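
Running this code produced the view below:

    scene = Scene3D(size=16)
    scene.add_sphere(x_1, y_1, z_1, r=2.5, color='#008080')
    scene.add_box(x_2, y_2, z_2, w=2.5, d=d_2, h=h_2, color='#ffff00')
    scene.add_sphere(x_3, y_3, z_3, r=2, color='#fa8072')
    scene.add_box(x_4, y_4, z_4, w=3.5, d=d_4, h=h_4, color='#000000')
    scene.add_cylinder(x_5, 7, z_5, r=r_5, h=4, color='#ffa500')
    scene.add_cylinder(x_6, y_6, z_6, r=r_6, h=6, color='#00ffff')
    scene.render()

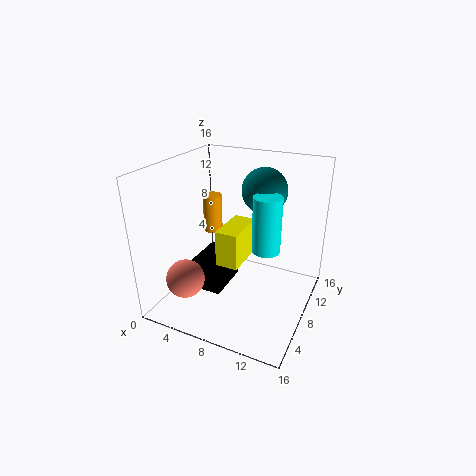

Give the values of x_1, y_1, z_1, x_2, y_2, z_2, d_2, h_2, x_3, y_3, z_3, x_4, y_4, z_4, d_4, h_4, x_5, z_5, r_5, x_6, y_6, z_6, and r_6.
x_1 = 10; y_1 = 10.5; z_1 = 13; x_2 = 6.5; y_2 = 5.5; z_2 = 5.5; d_2 = 5; h_2 = 4; x_3 = 4.5; y_3 = 2.5; z_3 = 5; x_4 = 3.5; y_4 = 5; z_4 = 2; d_4 = 5; h_4 = 3.5; x_5 = 5.5; z_5 = 9; r_5 = 1; x_6 = 11.5; y_6 = 7.5; z_6 = 7.5; r_6 = 1.5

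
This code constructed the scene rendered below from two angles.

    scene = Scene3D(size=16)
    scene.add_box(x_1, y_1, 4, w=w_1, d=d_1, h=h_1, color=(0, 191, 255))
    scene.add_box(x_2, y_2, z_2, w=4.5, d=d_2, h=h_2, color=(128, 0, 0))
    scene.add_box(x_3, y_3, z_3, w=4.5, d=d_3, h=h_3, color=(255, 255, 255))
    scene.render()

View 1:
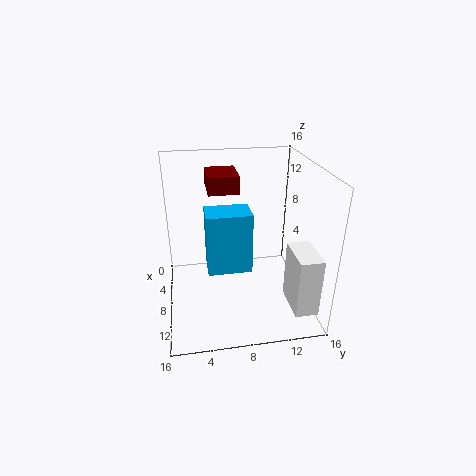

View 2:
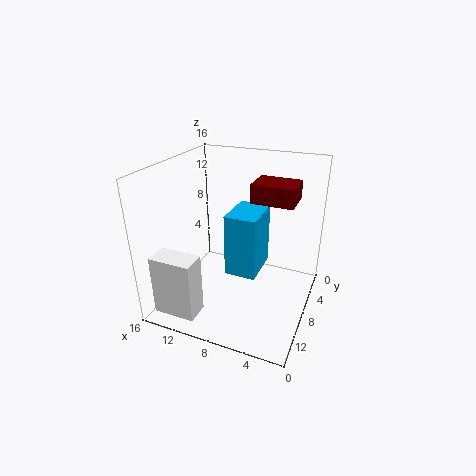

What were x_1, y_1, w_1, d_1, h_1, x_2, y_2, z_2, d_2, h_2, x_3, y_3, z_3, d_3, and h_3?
x_1 = 5.5, y_1 = 4.5, w_1 = 3.5, d_1 = 5, h_1 = 7, x_2 = 2, y_2 = 5, z_2 = 12.5, d_2 = 3.5, h_2 = 2, x_3 = 10, y_3 = 13, z_3 = 1.5, d_3 = 2.5, h_3 = 6.5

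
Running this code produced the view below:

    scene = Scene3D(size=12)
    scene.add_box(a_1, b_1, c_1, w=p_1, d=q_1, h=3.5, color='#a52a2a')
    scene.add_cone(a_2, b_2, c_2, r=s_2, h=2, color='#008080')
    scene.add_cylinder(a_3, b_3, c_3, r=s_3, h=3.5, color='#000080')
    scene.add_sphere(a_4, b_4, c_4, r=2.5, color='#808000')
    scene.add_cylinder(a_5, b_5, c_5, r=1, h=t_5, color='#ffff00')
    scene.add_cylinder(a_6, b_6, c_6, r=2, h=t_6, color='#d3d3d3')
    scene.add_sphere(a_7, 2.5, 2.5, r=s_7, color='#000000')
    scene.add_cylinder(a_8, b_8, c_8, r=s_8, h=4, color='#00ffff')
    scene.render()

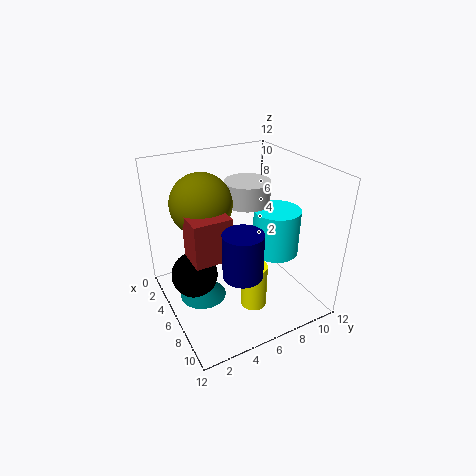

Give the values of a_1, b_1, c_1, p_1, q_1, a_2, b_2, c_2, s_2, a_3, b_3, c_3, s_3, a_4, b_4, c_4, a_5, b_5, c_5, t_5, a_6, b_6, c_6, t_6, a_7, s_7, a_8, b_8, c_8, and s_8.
a_1 = 5.5; b_1 = 1.5; c_1 = 5.5; p_1 = 2.5; q_1 = 3; a_2 = 5; b_2 = 3; c_2 = 0.5; s_2 = 2; a_3 = 9.5; b_3 = 4.5; c_3 = 5; s_3 = 1.5; a_4 = 4.5; b_4 = 3.5; c_4 = 9; a_5 = 9.5; b_5 = 5.5; c_5 = 2; t_5 = 3.5; a_6 = 4; b_6 = 8; c_6 = 8; t_6 = 2; a_7 = 4.5; s_7 = 2; a_8 = 6.5; b_8 = 9.5; c_8 = 4; s_8 = 2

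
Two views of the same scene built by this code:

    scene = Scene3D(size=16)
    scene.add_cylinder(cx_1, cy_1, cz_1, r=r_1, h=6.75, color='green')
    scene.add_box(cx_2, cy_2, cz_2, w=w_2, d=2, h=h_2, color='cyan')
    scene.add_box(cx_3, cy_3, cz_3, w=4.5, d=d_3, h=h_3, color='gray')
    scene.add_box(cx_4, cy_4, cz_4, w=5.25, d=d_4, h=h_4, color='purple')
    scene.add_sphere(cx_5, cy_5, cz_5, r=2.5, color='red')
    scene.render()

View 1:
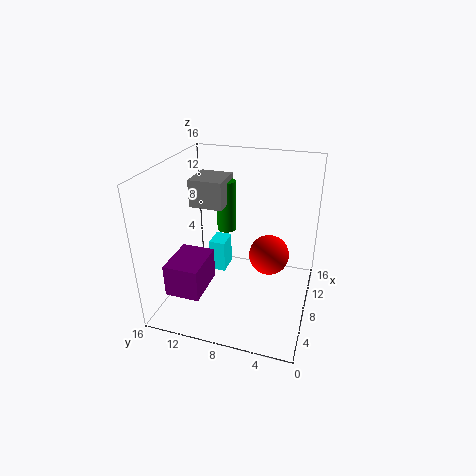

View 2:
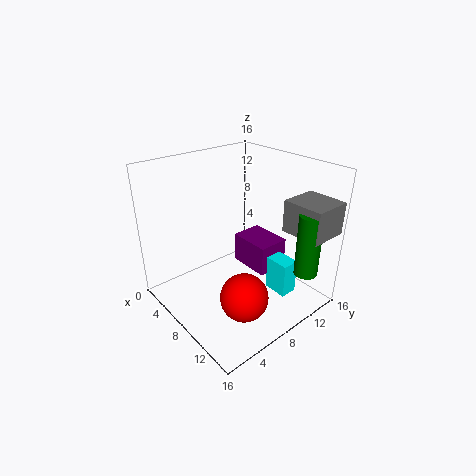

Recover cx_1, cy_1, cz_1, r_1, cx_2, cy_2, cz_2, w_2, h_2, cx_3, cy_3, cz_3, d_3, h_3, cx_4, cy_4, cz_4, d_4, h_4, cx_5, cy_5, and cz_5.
cx_1 = 14.75, cy_1 = 11.75, cz_1 = 5.25, r_1 = 1.25, cx_2 = 10.25, cy_2 = 10.5, cz_2 = 1.5, w_2 = 2.75, h_2 = 4, cx_3 = 11.5, cy_3 = 11.25, cz_3 = 9.25, d_3 = 4.25, h_3 = 3.5, cx_4 = 3.5, cy_4 = 11.25, cz_4 = 1.75, d_4 = 4, h_4 = 3.75, cx_5 = 12.25, cy_5 = 5.25, cz_5 = 3.75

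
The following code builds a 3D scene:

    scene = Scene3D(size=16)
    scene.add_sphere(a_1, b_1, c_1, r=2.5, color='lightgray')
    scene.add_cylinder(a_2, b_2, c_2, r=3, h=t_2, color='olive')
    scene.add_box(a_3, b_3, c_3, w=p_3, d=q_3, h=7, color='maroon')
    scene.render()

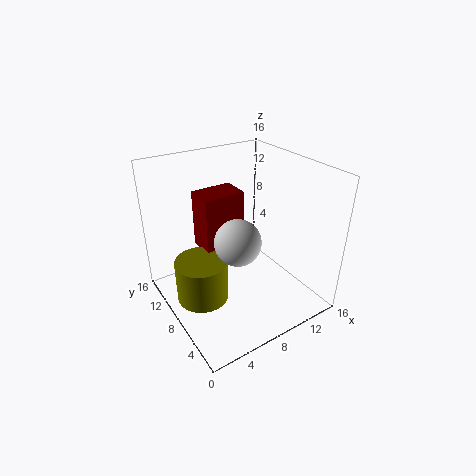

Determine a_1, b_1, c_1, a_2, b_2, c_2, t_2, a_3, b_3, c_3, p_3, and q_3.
a_1 = 7
b_1 = 6.5
c_1 = 8.5
a_2 = 4
b_2 = 9.5
c_2 = 0.5
t_2 = 5
a_3 = 5.5
b_3 = 10.5
c_3 = 5
p_3 = 5
q_3 = 3.5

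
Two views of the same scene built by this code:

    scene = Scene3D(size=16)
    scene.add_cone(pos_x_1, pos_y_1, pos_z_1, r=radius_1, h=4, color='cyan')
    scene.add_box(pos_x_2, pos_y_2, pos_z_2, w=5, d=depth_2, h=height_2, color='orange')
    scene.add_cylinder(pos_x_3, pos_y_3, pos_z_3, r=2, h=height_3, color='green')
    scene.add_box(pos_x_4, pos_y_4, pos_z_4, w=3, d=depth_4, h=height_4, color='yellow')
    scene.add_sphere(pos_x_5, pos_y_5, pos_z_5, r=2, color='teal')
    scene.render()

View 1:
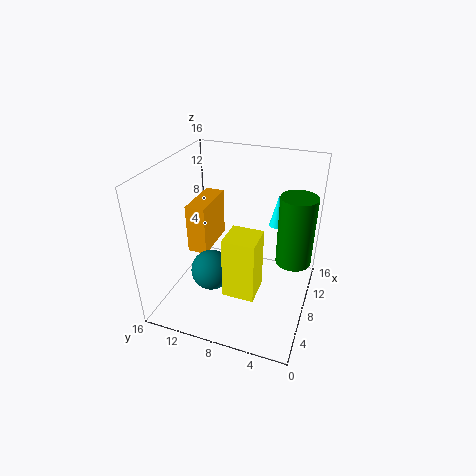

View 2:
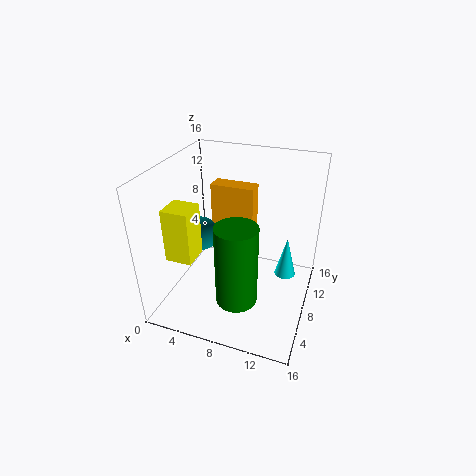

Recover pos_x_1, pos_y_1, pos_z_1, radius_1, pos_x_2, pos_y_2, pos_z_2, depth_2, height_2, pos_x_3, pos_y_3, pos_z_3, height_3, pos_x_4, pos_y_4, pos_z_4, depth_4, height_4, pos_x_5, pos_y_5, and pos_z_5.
pos_x_1 = 14, pos_y_1 = 5, pos_z_1 = 7, radius_1 = 1, pos_x_2 = 4, pos_y_2 = 10, pos_z_2 = 8, depth_2 = 2, height_2 = 5, pos_x_3 = 10, pos_y_3 = 2, pos_z_3 = 5, height_3 = 8, pos_x_4 = 1, pos_y_4 = 4, pos_z_4 = 6, depth_4 = 3, height_4 = 6, pos_x_5 = 3, pos_y_5 = 9, pos_z_5 = 7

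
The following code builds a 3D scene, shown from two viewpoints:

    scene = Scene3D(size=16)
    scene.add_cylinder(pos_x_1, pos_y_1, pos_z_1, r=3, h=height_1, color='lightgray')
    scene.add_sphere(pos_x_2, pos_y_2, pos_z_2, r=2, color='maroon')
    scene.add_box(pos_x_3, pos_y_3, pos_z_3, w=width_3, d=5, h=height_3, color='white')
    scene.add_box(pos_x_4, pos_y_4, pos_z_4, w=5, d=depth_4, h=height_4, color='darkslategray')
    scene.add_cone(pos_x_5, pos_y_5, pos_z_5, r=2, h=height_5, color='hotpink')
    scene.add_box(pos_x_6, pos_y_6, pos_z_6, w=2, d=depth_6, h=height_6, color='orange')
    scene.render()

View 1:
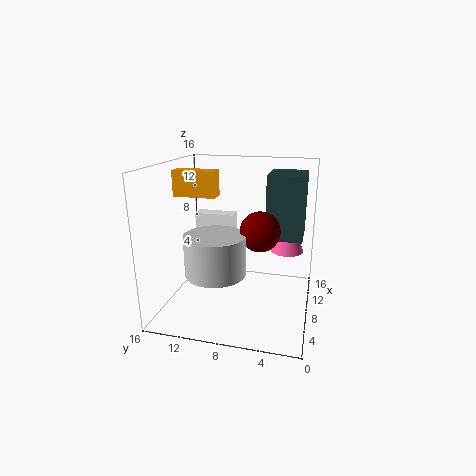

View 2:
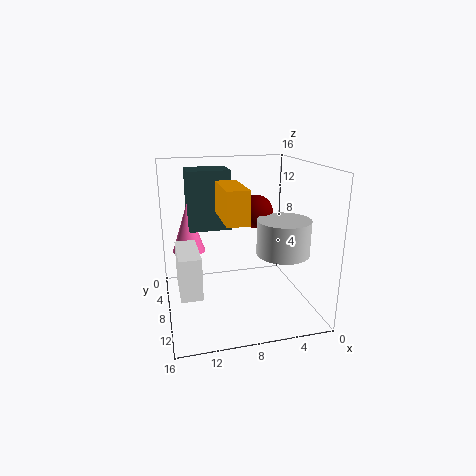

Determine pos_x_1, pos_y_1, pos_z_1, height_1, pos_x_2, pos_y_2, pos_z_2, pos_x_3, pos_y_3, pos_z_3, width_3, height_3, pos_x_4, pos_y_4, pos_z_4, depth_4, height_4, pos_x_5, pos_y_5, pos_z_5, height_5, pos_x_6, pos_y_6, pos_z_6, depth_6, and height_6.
pos_x_1 = 3, pos_y_1 = 9, pos_z_1 = 6, height_1 = 4, pos_x_2 = 5, pos_y_2 = 5, pos_z_2 = 10, pos_x_3 = 13, pos_y_3 = 10, pos_z_3 = 5, width_3 = 2, height_3 = 4, pos_x_4 = 8, pos_y_4 = 1, pos_z_4 = 8, depth_4 = 4, height_4 = 7, pos_x_5 = 13, pos_y_5 = 3, pos_z_5 = 5, height_5 = 6, pos_x_6 = 9, pos_y_6 = 11, pos_z_6 = 12, depth_6 = 5, height_6 = 3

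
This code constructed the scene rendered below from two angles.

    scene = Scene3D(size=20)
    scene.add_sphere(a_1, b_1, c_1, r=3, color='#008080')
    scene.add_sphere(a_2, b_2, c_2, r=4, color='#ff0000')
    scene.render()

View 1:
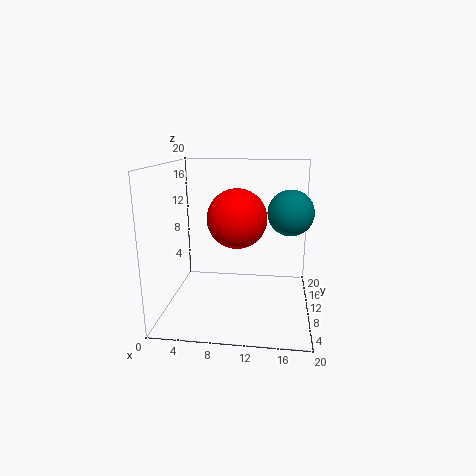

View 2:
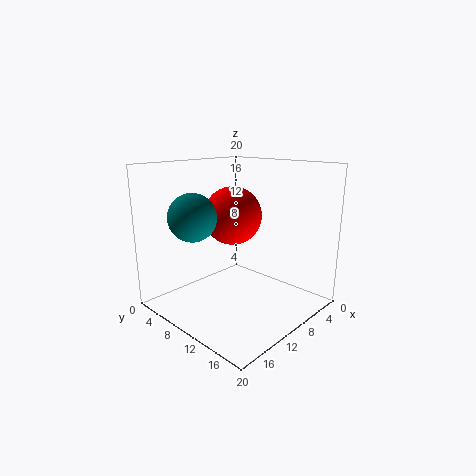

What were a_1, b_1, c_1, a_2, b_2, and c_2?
a_1 = 17
b_1 = 9
c_1 = 14
a_2 = 10
b_2 = 9
c_2 = 13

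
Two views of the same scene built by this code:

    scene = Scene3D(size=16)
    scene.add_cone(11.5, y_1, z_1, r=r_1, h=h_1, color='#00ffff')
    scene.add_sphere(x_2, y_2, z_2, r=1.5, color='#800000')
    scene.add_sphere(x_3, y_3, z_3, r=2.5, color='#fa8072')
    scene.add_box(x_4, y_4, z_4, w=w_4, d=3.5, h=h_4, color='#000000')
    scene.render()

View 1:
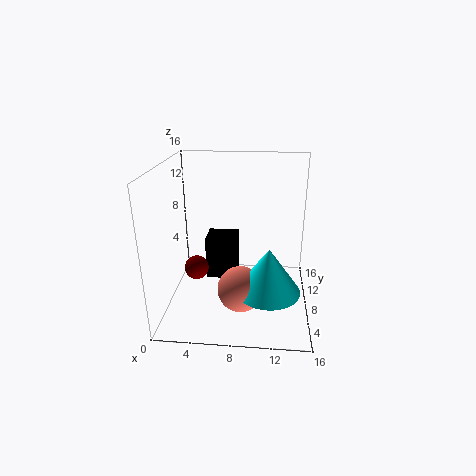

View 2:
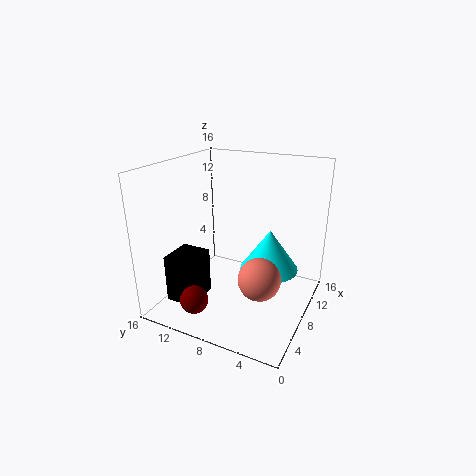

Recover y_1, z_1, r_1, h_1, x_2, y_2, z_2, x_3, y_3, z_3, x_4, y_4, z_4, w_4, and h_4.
y_1 = 5.5, z_1 = 3, r_1 = 3.5, h_1 = 5, x_2 = 2.5, y_2 = 10.5, z_2 = 2.5, x_3 = 8.5, y_3 = 5.5, z_3 = 3, x_4 = 3.5, y_4 = 11.5, z_4 = 0.5, w_4 = 4, h_4 = 5.5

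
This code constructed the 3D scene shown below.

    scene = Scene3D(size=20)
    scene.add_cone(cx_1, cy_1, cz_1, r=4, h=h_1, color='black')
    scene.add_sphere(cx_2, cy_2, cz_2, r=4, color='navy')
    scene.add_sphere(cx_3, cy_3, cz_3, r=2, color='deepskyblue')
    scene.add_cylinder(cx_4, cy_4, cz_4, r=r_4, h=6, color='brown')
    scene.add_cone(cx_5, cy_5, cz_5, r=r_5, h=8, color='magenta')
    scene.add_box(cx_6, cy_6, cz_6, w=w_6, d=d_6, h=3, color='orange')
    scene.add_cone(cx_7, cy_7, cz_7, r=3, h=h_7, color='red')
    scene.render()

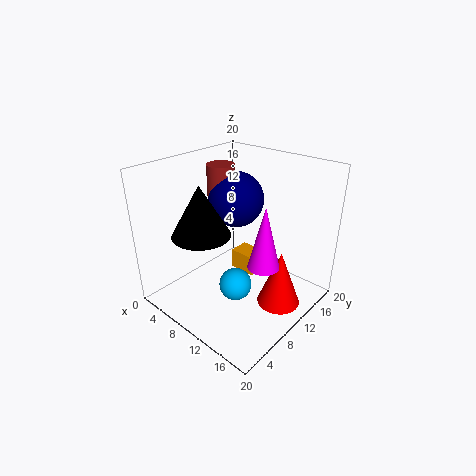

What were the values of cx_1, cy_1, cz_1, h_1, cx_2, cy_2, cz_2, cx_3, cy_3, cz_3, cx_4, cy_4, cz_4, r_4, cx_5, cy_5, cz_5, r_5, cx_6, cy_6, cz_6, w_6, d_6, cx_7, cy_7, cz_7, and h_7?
cx_1 = 7
cy_1 = 6
cz_1 = 11
h_1 = 7
cx_2 = 7
cy_2 = 13
cz_2 = 14
cx_3 = 14
cy_3 = 5
cz_3 = 7
cx_4 = 5
cy_4 = 12
cz_4 = 13
r_4 = 2
cx_5 = 16
cy_5 = 8
cz_5 = 9
r_5 = 2
cx_6 = 7
cy_6 = 12
cz_6 = 3
w_6 = 4
d_6 = 3
cx_7 = 16
cy_7 = 12
cz_7 = 1
h_7 = 8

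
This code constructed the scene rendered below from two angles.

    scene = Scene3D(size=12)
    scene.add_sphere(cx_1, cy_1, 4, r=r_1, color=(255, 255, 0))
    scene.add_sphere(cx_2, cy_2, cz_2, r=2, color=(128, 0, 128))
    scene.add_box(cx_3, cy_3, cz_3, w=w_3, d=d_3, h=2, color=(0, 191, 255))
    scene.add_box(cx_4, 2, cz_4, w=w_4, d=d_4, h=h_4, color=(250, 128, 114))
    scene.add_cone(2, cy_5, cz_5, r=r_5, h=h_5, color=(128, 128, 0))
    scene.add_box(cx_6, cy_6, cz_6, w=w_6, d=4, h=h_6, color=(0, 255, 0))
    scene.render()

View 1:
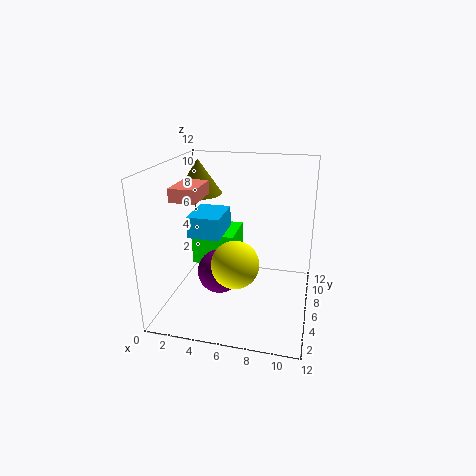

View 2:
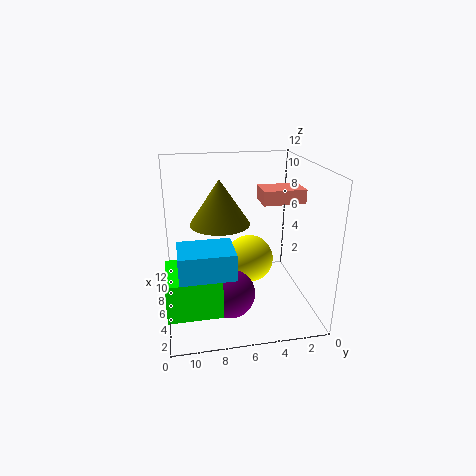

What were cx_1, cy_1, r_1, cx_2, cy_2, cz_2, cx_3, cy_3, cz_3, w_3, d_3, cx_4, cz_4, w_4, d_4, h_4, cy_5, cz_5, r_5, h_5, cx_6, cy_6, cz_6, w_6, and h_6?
cx_1 = 6
cy_1 = 5
r_1 = 2
cx_2 = 4
cy_2 = 7
cz_2 = 2
cx_3 = 1
cy_3 = 7
cz_3 = 5
w_3 = 3
d_3 = 4
cx_4 = 2
cz_4 = 10
w_4 = 2
d_4 = 3
h_4 = 1
cy_5 = 8
cz_5 = 9
r_5 = 2
h_5 = 3
cx_6 = 1
cy_6 = 8
cz_6 = 2
w_6 = 4
h_6 = 3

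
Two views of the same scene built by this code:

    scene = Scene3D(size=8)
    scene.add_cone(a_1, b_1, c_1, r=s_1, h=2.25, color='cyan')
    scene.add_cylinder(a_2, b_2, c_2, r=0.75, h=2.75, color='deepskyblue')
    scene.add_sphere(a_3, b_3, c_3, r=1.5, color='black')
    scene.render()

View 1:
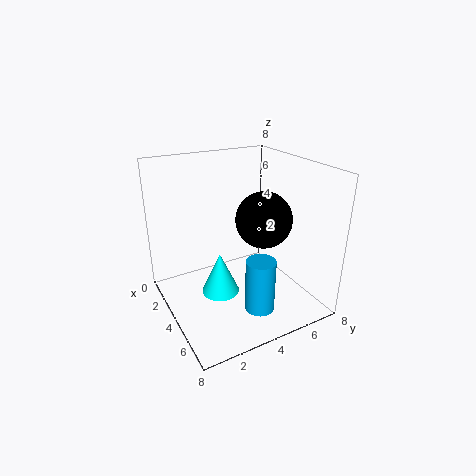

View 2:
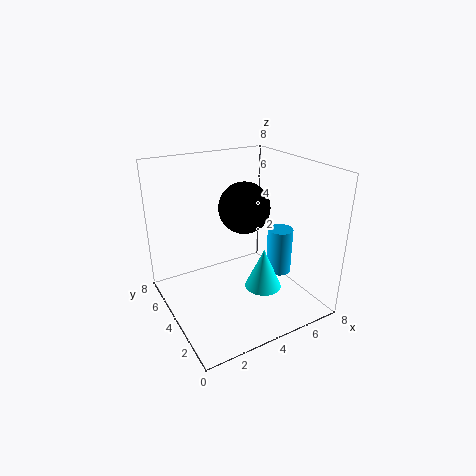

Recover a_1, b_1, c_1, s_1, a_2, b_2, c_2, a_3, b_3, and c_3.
a_1 = 4.75; b_1 = 2.5; c_1 = 1.5; s_1 = 1; a_2 = 6.75; b_2 = 3.75; c_2 = 1.25; a_3 = 5; b_3 = 5; c_3 = 5.25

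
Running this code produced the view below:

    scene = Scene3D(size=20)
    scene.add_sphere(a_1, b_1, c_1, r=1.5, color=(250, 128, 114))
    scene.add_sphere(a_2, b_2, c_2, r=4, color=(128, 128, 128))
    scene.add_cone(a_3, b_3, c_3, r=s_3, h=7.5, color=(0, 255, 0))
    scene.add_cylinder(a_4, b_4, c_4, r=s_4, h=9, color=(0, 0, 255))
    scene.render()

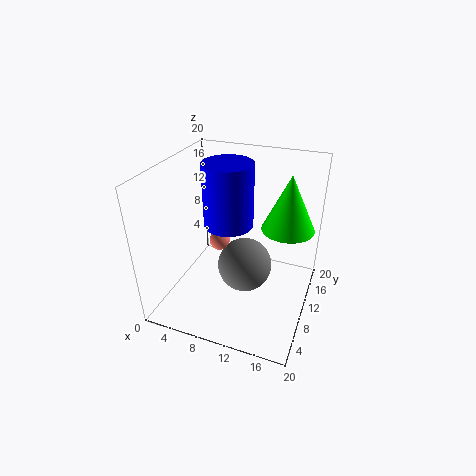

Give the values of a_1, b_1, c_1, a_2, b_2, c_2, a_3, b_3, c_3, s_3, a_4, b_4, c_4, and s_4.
a_1 = 6.5
b_1 = 11.5
c_1 = 8
a_2 = 10.5
b_2 = 11.5
c_2 = 4.5
a_3 = 16.5
b_3 = 11.5
c_3 = 12
s_3 = 3.5
a_4 = 8
b_4 = 11.5
c_4 = 11
s_4 = 3.5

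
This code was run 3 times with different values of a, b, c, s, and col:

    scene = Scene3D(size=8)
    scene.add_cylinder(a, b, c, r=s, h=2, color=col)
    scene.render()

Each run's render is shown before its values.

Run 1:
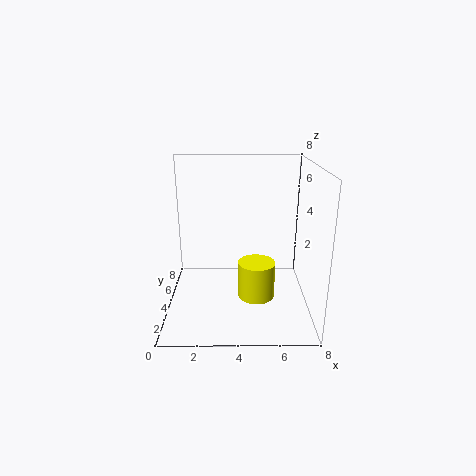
a = 5; b = 3; c = 1; s = 1; col = 'yellow'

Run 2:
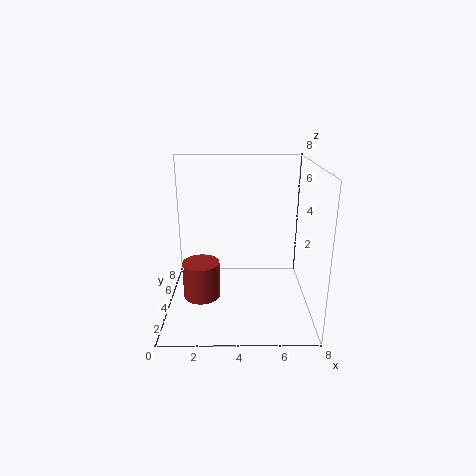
a = 2; b = 3; c = 1; s = 1; col = 'brown'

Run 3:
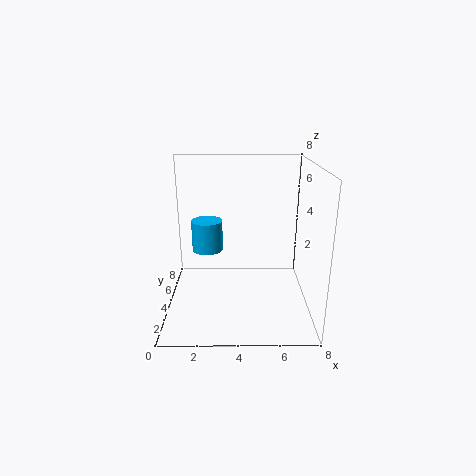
a = 2; b = 7; c = 2; s = 1; col = 'deepskyblue'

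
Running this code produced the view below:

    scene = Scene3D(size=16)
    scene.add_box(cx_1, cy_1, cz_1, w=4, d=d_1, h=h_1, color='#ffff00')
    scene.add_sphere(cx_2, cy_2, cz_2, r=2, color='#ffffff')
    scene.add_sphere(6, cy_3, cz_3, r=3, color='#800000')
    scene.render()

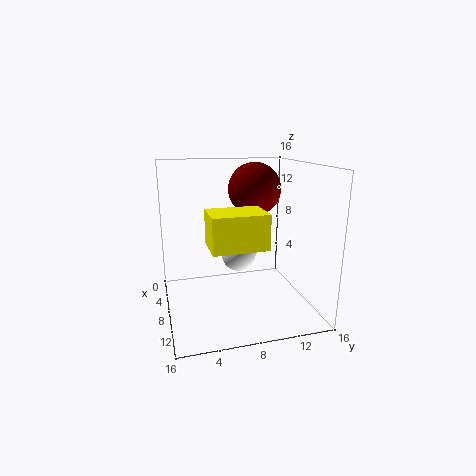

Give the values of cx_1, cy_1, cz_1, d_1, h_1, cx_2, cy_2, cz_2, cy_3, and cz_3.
cx_1 = 10, cy_1 = 4, cz_1 = 8.5, d_1 = 5.5, h_1 = 3.5, cx_2 = 6.5, cy_2 = 8.5, cz_2 = 5.5, cy_3 = 10.5, cz_3 = 13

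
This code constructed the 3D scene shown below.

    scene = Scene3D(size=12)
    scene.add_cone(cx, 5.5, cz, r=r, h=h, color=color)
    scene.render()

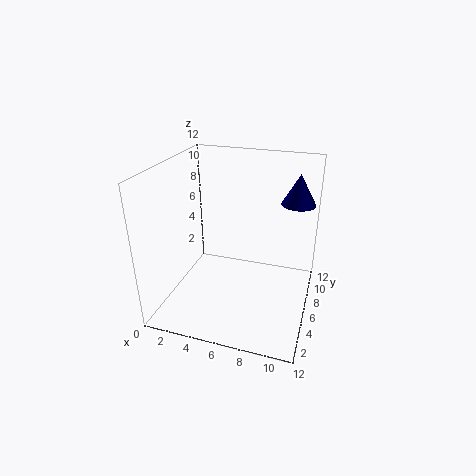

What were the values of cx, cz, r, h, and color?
cx = 10.75, cz = 9.75, r = 1.25, h = 2.25, color = 'navy'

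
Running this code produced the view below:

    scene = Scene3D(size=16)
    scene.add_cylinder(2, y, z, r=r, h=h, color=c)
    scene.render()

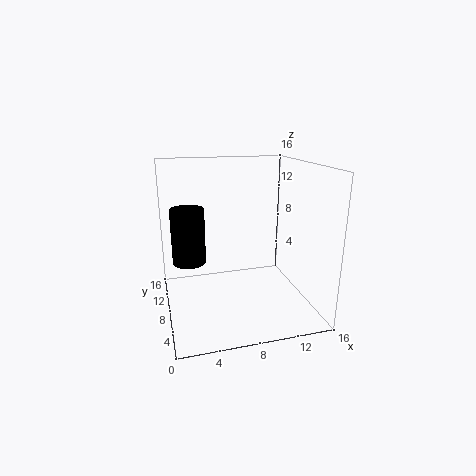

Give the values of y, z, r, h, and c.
y = 3
z = 8
r = 1.5
h = 5
c = 'black'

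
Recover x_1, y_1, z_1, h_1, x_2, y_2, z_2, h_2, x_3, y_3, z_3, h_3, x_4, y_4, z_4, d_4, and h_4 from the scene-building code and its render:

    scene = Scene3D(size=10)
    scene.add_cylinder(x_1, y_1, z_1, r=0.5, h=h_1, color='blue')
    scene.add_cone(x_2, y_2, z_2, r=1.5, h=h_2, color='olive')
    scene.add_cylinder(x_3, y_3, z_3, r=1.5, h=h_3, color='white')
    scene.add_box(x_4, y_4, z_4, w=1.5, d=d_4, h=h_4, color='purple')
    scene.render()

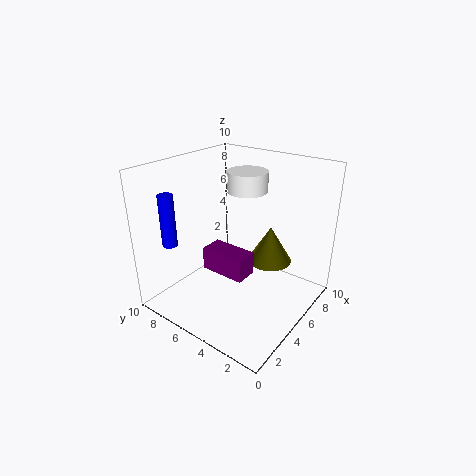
x_1 = 1.5
y_1 = 8
z_1 = 5
h_1 = 3.5
x_2 = 6
y_2 = 3
z_2 = 3.5
h_2 = 2.5
x_3 = 7.5
y_3 = 6
z_3 = 7.5
h_3 = 1.5
x_4 = 2.5
y_4 = 3
z_4 = 3.5
d_4 = 3
h_4 = 1.5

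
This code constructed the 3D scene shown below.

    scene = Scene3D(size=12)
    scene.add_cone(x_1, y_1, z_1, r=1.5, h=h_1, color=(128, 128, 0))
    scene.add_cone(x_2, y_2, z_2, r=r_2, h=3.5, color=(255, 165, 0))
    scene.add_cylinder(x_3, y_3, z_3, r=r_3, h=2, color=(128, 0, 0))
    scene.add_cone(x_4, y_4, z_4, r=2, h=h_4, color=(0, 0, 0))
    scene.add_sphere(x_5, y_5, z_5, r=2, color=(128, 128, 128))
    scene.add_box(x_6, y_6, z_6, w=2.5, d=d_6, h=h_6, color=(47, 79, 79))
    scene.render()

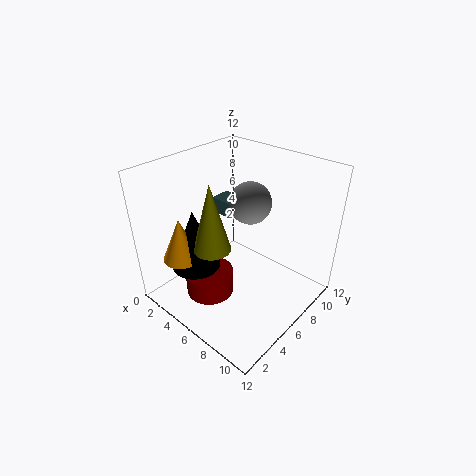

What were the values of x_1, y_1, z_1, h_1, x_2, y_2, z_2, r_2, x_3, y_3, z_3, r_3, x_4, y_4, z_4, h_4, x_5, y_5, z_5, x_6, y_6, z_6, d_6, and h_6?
x_1 = 5.5; y_1 = 3.5; z_1 = 6; h_1 = 5.5; x_2 = 3.5; y_2 = 2; z_2 = 5; r_2 = 1.5; x_3 = 5; y_3 = 3.5; z_3 = 1.5; r_3 = 2; x_4 = 4; y_4 = 3; z_4 = 4; h_4 = 5; x_5 = 4; y_5 = 10; z_5 = 7; x_6 = 0.5; y_6 = 8.5; z_6 = 5.5; d_6 = 2; h_6 = 1.5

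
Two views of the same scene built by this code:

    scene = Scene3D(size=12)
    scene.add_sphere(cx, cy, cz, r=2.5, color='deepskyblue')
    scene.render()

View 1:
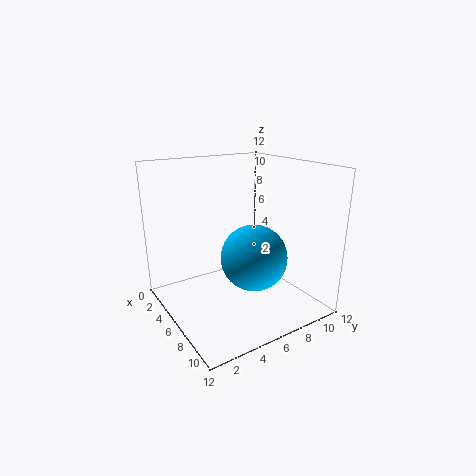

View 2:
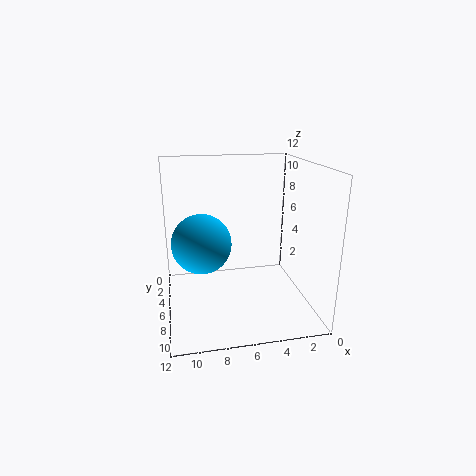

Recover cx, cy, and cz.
cx = 9, cy = 5.5, cz = 5.5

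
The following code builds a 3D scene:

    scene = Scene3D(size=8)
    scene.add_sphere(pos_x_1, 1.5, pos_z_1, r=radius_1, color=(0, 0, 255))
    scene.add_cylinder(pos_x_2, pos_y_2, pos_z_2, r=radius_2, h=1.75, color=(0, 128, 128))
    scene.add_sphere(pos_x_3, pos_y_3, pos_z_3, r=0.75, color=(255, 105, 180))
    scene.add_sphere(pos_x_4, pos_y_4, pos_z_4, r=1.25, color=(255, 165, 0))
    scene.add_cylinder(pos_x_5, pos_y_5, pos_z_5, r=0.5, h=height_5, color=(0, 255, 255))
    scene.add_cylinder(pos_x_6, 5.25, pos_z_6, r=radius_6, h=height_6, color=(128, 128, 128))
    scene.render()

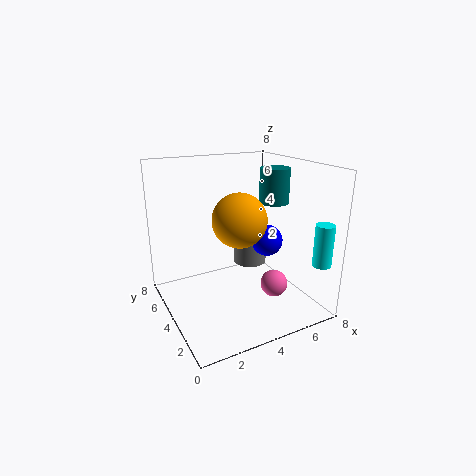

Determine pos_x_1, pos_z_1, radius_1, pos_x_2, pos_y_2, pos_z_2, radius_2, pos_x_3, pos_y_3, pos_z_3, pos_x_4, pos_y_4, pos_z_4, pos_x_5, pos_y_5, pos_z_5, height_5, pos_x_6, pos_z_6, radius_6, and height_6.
pos_x_1 = 4.25; pos_z_1 = 4.75; radius_1 = 0.75; pos_x_2 = 5.25; pos_y_2 = 2.5; pos_z_2 = 6.25; radius_2 = 0.75; pos_x_3 = 5.5; pos_y_3 = 2.5; pos_z_3 = 1.5; pos_x_4 = 2.75; pos_y_4 = 1.5; pos_z_4 = 6; pos_x_5 = 7.25; pos_y_5 = 0.75; pos_z_5 = 3; height_5 = 2.25; pos_x_6 = 5.5; pos_z_6 = 1.75; radius_6 = 1; height_6 = 2.25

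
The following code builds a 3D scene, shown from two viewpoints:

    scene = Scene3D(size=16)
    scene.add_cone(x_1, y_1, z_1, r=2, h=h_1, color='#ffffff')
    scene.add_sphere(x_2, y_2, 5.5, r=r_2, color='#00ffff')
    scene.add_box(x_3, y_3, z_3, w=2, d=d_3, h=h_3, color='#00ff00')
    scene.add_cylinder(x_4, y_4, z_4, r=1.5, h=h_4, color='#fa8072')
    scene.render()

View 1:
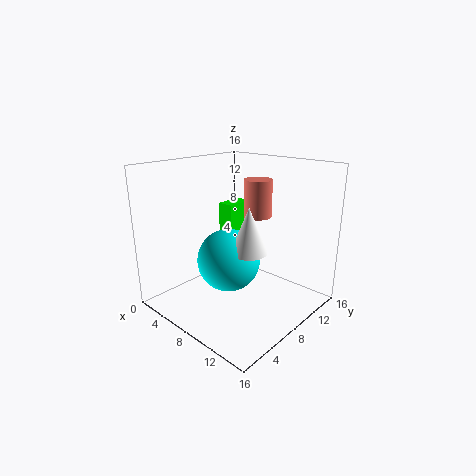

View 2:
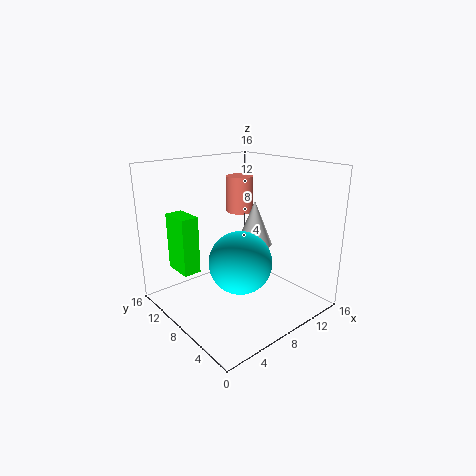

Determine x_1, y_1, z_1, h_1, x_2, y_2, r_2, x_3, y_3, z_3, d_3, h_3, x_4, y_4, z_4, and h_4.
x_1 = 10; y_1 = 7.5; z_1 = 7; h_1 = 5; x_2 = 7.5; y_2 = 7; r_2 = 3.5; x_3 = 2.5; y_3 = 10.5; z_3 = 4; d_3 = 3.5; h_3 = 6.5; x_4 = 9.5; y_4 = 9.5; z_4 = 10.5; h_4 = 4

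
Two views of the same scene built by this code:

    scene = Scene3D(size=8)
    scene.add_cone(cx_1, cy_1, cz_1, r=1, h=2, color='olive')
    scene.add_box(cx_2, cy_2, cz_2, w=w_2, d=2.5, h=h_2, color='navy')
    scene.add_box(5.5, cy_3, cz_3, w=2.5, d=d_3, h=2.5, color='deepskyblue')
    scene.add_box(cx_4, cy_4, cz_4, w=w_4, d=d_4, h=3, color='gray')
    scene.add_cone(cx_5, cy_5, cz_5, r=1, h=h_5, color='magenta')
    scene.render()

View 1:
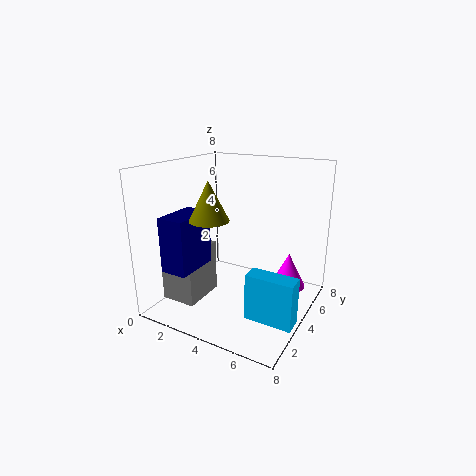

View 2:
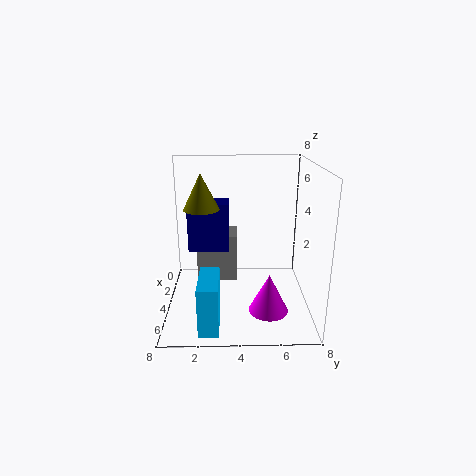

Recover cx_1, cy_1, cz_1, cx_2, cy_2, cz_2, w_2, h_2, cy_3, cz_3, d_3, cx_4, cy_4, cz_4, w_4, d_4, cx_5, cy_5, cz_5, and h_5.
cx_1 = 3.5, cy_1 = 2, cz_1 = 5.5, cx_2 = 1, cy_2 = 1, cz_2 = 2.5, w_2 = 1.5, h_2 = 3, cy_3 = 2, cz_3 = 0.5, d_3 = 1, cx_4 = 0.5, cy_4 = 1.5, cz_4 = 0.5, w_4 = 2, d_4 = 2.5, cx_5 = 6.5, cy_5 = 5.5, cz_5 = 1, h_5 = 2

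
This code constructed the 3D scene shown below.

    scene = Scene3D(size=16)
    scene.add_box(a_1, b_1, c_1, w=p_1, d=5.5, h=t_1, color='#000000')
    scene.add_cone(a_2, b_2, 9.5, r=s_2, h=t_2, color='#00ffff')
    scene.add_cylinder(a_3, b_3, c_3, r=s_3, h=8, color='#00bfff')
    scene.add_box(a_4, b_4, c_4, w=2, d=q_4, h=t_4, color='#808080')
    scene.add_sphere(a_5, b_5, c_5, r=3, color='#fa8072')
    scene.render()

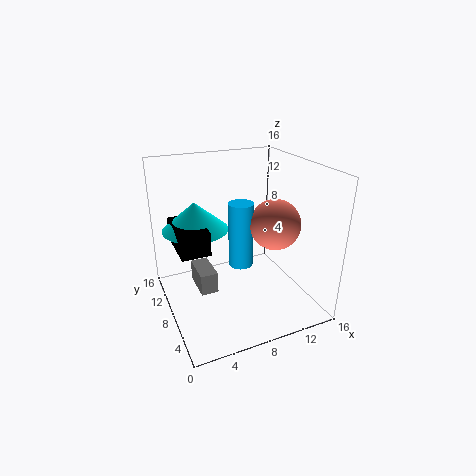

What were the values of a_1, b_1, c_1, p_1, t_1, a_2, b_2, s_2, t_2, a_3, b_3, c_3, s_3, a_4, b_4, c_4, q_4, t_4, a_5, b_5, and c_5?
a_1 = 1
b_1 = 5.5
c_1 = 8
p_1 = 3
t_1 = 2.5
a_2 = 3.5
b_2 = 9
s_2 = 3.5
t_2 = 3
a_3 = 9.5
b_3 = 10.5
c_3 = 3
s_3 = 1.5
a_4 = 3.5
b_4 = 8
c_4 = 1.5
q_4 = 4
t_4 = 2.5
a_5 = 13
b_5 = 8.5
c_5 = 8.5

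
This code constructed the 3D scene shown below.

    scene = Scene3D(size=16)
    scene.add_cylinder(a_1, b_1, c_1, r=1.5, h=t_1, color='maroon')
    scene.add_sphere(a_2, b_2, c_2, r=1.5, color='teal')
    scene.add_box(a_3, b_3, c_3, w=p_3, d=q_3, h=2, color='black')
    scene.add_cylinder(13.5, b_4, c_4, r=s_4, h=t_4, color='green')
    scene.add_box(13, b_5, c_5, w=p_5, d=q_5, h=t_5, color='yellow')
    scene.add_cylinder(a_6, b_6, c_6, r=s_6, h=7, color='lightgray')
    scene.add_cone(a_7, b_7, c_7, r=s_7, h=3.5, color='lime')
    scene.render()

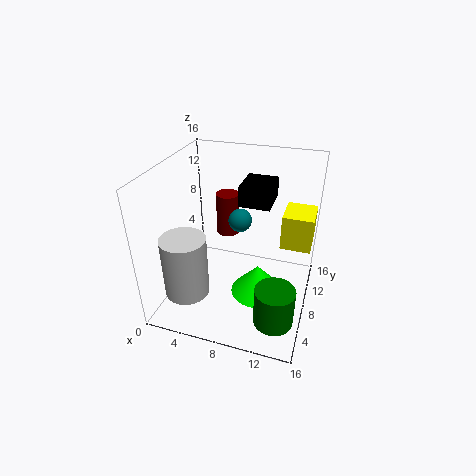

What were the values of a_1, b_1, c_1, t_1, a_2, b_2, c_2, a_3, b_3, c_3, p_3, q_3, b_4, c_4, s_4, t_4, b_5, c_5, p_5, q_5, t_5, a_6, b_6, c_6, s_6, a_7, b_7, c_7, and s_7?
a_1 = 4.5
b_1 = 14.5
c_1 = 4.5
t_1 = 5.5
a_2 = 6.5
b_2 = 13.5
c_2 = 7
a_3 = 9
b_3 = 5
c_3 = 13.5
p_3 = 3
q_3 = 3.5
b_4 = 2.5
c_4 = 2.5
s_4 = 2
t_4 = 4
b_5 = 6
c_5 = 9
p_5 = 3
q_5 = 3.5
t_5 = 3.5
a_6 = 3
b_6 = 4.5
c_6 = 2
s_6 = 2.5
a_7 = 10.5
b_7 = 7.5
c_7 = 1.5
s_7 = 3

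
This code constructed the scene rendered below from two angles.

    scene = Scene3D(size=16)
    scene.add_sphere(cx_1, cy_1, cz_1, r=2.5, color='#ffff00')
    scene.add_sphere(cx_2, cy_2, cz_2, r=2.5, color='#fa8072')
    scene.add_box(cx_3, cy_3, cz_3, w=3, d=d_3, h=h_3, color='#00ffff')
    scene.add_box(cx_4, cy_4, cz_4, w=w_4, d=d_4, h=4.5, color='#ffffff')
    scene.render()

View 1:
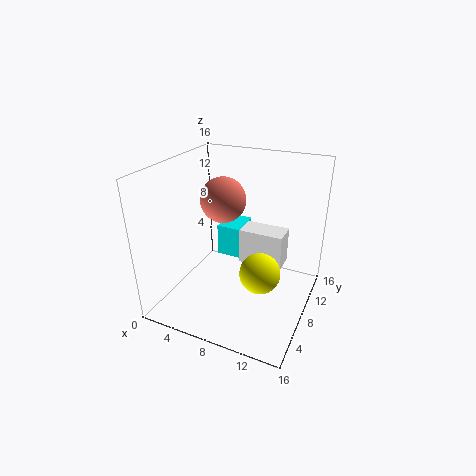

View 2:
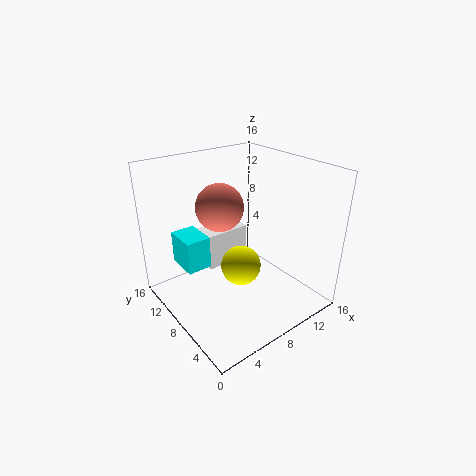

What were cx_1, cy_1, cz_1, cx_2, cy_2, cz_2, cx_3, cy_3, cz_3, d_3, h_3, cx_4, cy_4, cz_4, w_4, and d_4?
cx_1 = 10, cy_1 = 10, cz_1 = 2.5, cx_2 = 6, cy_2 = 8.5, cz_2 = 12, cx_3 = 3.5, cy_3 = 11.5, cz_3 = 3, d_3 = 4, h_3 = 4, cx_4 = 6.5, cy_4 = 11.5, cz_4 = 2.5, w_4 = 5.5, d_4 = 3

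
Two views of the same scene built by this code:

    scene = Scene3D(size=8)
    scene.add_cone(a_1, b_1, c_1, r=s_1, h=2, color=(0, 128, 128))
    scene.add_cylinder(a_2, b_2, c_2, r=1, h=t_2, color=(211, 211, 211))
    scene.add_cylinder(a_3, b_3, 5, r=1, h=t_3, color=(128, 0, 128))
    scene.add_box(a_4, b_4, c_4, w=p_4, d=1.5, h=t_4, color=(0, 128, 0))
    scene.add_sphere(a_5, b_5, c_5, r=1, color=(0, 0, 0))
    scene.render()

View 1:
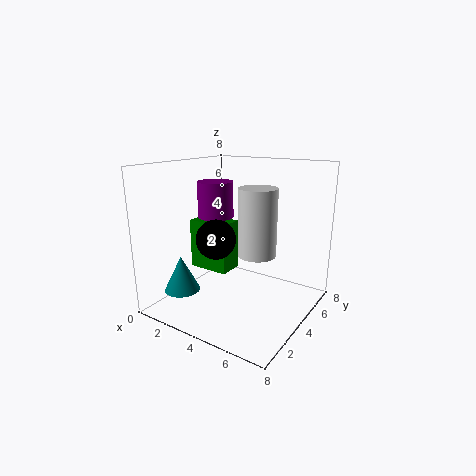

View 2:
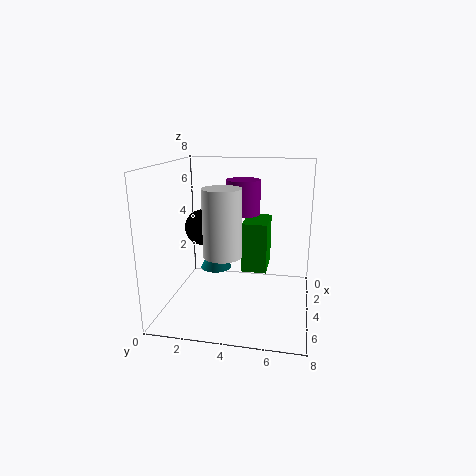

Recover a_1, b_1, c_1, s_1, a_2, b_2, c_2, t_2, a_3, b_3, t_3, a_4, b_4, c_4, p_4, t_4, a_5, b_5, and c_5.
a_1 = 1.5
b_1 = 2
c_1 = 1
s_1 = 1
a_2 = 5.5
b_2 = 3.5
c_2 = 3.5
t_2 = 3.5
a_3 = 2.5
b_3 = 4
t_3 = 2
a_4 = 0.5
b_4 = 4
c_4 = 1.5
p_4 = 2.5
t_4 = 3
a_5 = 4
b_5 = 2
c_5 = 4.5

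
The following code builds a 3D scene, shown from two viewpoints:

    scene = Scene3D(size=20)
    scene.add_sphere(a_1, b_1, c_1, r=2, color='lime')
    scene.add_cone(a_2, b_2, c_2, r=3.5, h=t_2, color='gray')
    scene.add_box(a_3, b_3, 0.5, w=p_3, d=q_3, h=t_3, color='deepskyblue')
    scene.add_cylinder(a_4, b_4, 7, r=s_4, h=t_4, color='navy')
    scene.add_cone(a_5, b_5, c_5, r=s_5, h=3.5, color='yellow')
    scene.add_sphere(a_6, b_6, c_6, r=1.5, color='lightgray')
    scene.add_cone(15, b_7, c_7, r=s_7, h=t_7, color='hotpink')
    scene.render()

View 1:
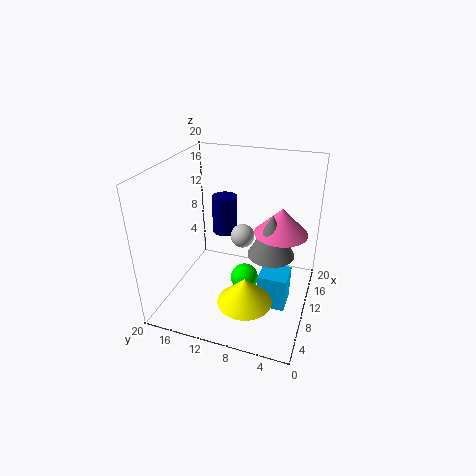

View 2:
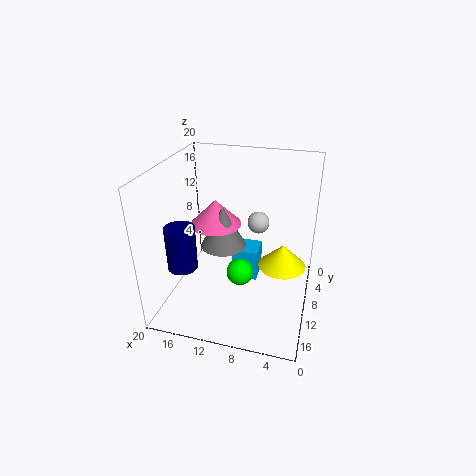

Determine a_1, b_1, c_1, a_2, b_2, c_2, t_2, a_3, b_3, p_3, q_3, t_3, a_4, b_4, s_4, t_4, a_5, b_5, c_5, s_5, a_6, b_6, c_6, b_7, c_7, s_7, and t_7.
a_1 = 10
b_1 = 9
c_1 = 3.5
a_2 = 13.5
b_2 = 6
c_2 = 6
t_2 = 6.5
a_3 = 8
b_3 = 2.5
p_3 = 4
q_3 = 4
t_3 = 5
a_4 = 16.5
b_4 = 14.5
s_4 = 2
t_4 = 6
a_5 = 4
b_5 = 7
c_5 = 4.5
s_5 = 3.5
a_6 = 7.5
b_6 = 8.5
c_6 = 12
b_7 = 5
c_7 = 9
s_7 = 4
t_7 = 4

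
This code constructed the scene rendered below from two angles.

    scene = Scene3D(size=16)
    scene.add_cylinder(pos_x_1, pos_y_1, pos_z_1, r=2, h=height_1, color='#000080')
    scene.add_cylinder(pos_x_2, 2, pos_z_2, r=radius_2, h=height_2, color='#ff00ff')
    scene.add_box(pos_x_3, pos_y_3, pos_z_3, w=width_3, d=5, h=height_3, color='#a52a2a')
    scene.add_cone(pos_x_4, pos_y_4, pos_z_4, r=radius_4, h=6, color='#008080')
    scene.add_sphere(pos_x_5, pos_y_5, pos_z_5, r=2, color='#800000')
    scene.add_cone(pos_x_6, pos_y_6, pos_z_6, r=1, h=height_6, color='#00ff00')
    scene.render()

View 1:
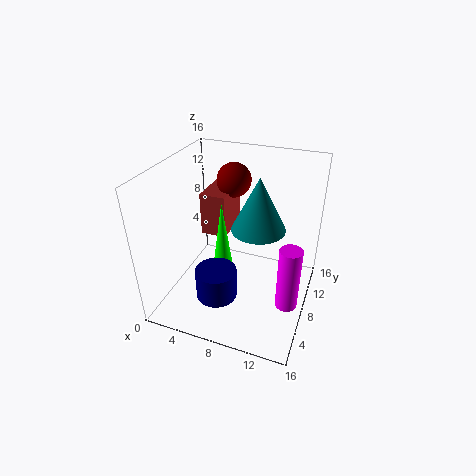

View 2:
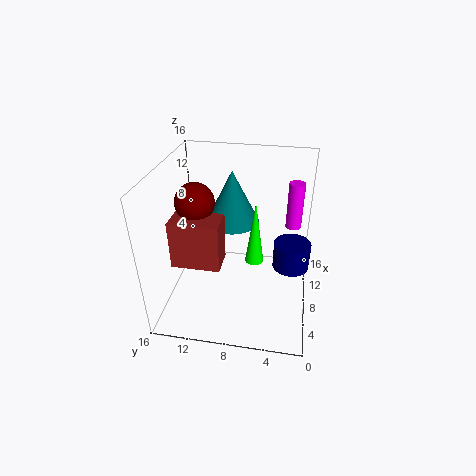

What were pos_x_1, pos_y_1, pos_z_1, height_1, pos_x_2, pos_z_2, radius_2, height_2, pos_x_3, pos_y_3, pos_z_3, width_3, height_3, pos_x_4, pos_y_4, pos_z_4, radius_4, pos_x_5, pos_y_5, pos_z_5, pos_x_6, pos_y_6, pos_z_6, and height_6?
pos_x_1 = 8
pos_y_1 = 2
pos_z_1 = 5
height_1 = 3
pos_x_2 = 15
pos_z_2 = 6
radius_2 = 1
height_2 = 6
pos_x_3 = 3
pos_y_3 = 9
pos_z_3 = 7
width_3 = 3
height_3 = 5
pos_x_4 = 10
pos_y_4 = 9
pos_z_4 = 9
radius_4 = 3
pos_x_5 = 6
pos_y_5 = 12
pos_z_5 = 13
pos_x_6 = 7
pos_y_6 = 6
pos_z_6 = 6
height_6 = 7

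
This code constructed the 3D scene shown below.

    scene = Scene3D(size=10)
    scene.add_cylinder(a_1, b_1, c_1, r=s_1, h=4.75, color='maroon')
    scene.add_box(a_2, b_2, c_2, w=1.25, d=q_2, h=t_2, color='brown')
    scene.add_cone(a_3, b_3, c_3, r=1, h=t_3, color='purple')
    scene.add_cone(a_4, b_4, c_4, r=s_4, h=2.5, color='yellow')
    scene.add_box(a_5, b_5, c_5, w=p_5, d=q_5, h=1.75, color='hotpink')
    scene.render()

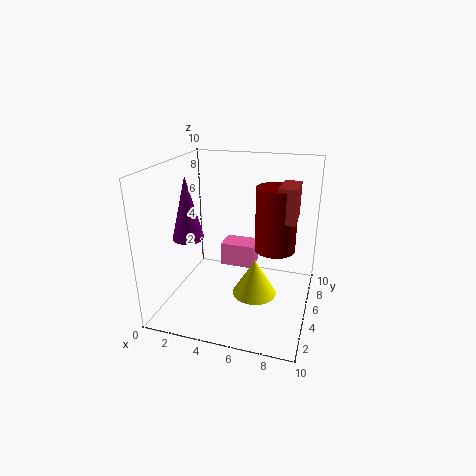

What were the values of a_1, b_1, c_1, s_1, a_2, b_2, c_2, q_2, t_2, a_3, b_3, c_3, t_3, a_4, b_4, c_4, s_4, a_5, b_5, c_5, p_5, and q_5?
a_1 = 7.25
b_1 = 7
c_1 = 3.5
s_1 = 1.5
a_2 = 7.5
b_2 = 5.75
c_2 = 6
q_2 = 2.5
t_2 = 2.5
a_3 = 2.5
b_3 = 2.5
c_3 = 5.75
t_3 = 4
a_4 = 6.5
b_4 = 4
c_4 = 1.5
s_4 = 1.5
a_5 = 3.25
b_5 = 6.25
c_5 = 2
p_5 = 2.5
q_5 = 1.75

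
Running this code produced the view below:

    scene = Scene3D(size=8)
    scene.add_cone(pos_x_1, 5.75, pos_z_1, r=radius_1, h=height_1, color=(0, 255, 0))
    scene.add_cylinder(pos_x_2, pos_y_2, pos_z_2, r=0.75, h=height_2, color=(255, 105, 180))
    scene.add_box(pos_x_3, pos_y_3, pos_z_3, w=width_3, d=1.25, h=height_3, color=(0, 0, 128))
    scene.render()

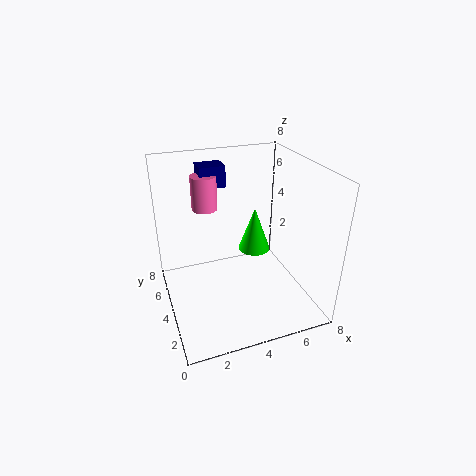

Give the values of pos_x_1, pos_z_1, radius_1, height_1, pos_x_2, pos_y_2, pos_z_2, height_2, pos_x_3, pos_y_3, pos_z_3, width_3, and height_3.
pos_x_1 = 5.75
pos_z_1 = 2
radius_1 = 1
height_1 = 2.75
pos_x_2 = 2.75
pos_y_2 = 6.25
pos_z_2 = 5
height_2 = 2
pos_x_3 = 2.5
pos_y_3 = 6
pos_z_3 = 6.25
width_3 = 1.5
height_3 = 1.25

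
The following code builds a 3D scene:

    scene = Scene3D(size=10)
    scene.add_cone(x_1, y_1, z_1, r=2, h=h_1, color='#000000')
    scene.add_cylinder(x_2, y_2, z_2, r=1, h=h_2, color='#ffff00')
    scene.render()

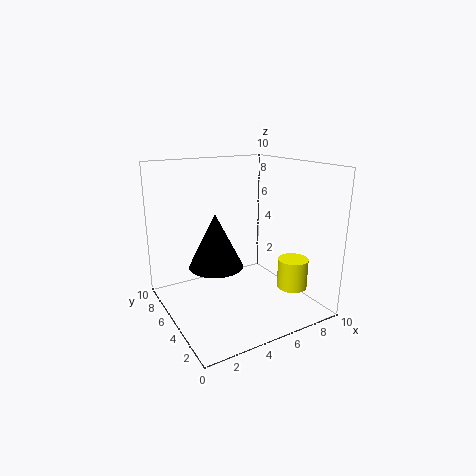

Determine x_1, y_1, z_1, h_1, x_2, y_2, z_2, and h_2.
x_1 = 4
y_1 = 6.5
z_1 = 2.5
h_1 = 4
x_2 = 7.5
y_2 = 2
z_2 = 2
h_2 = 2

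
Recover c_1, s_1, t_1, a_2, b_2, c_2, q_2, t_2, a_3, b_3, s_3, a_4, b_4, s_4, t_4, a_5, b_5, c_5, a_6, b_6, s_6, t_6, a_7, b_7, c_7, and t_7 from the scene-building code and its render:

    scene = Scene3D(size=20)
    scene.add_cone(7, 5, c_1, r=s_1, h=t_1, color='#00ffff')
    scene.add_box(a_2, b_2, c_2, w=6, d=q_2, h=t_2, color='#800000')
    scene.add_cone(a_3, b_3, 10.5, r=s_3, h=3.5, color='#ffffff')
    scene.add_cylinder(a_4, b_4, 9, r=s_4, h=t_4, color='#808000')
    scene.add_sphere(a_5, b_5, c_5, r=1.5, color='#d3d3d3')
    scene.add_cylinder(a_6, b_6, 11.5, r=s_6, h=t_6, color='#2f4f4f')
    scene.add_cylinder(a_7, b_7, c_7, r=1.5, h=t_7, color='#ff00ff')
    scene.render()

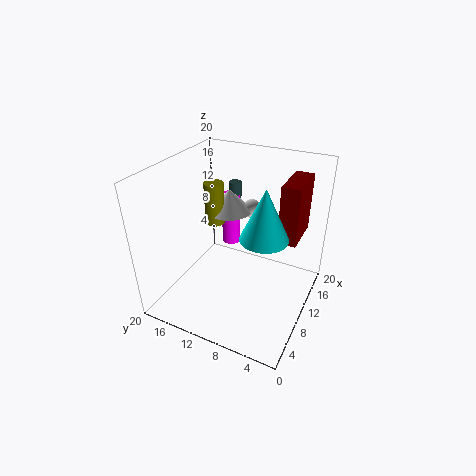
c_1 = 13
s_1 = 3
t_1 = 6.5
a_2 = 10.5
b_2 = 2
c_2 = 10.5
q_2 = 2.5
t_2 = 8
a_3 = 16
b_3 = 14.5
s_3 = 3.5
a_4 = 14
b_4 = 16
s_4 = 1.5
t_4 = 6.5
a_5 = 18
b_5 = 11.5
c_5 = 10.5
a_6 = 18
b_6 = 14.5
s_6 = 1
t_6 = 3
a_7 = 17.5
b_7 = 15
c_7 = 4
t_7 = 8.5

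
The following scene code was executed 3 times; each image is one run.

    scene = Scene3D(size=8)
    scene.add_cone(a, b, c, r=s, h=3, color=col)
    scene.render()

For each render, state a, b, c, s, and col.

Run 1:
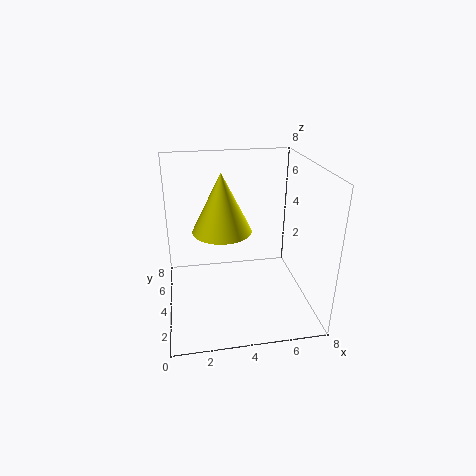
a = 3, b = 3, c = 5, s = 1.5, col = 'yellow'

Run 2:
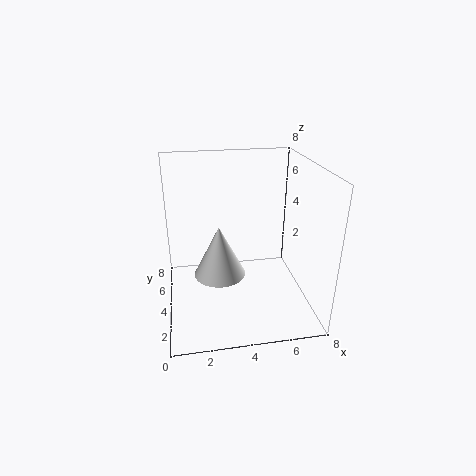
a = 3, b = 4.5, c = 1.5, s = 1.5, col = 'white'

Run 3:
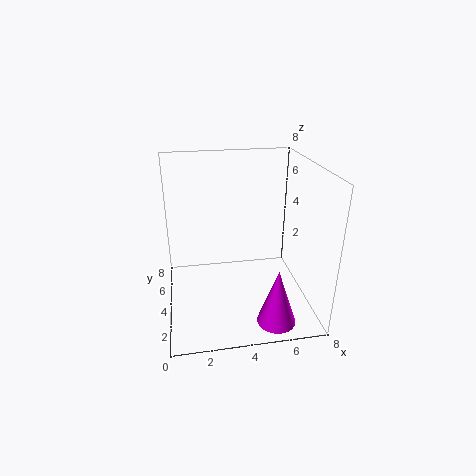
a = 5.5, b = 1, c = 0.5, s = 1, col = 'magenta'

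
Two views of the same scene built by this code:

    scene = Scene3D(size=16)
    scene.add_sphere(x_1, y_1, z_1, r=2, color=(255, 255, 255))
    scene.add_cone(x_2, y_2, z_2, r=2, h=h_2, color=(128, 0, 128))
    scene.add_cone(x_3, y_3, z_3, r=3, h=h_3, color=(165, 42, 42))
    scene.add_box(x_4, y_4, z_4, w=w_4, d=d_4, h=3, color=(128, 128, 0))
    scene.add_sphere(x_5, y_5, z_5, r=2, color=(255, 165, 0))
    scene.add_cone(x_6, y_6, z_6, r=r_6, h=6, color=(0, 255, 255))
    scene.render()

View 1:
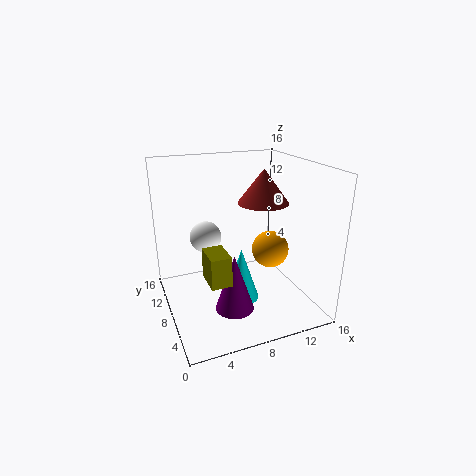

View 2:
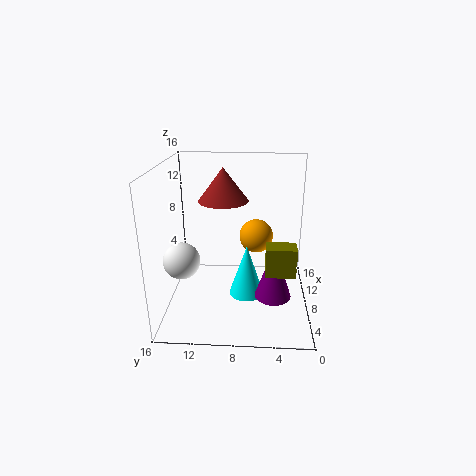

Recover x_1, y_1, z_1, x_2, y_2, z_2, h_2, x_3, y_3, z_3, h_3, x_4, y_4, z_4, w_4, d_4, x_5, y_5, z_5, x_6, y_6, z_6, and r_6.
x_1 = 6; y_1 = 14; z_1 = 6; x_2 = 6; y_2 = 4; z_2 = 2; h_2 = 6; x_3 = 12; y_3 = 10; z_3 = 11; h_3 = 4; x_4 = 3; y_4 = 2; z_4 = 6; w_4 = 2; d_4 = 3; x_5 = 11; y_5 = 6; z_5 = 7; x_6 = 8; y_6 = 7; z_6 = 1; r_6 = 2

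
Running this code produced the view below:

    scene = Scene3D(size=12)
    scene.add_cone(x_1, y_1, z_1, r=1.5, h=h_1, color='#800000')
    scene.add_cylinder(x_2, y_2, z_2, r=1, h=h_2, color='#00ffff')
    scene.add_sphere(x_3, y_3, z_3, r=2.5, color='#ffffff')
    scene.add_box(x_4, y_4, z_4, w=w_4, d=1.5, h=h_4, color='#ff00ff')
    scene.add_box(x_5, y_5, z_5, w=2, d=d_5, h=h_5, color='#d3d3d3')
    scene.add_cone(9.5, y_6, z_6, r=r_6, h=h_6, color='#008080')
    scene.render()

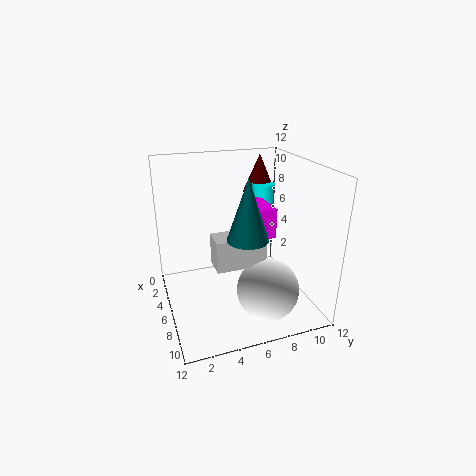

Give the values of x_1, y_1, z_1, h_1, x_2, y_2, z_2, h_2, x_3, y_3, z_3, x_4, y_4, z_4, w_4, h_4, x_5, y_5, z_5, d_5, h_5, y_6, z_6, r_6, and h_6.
x_1 = 2, y_1 = 9.5, z_1 = 8.5, h_1 = 3.5, x_2 = 3, y_2 = 9.5, z_2 = 6.5, h_2 = 3, x_3 = 9, y_3 = 7.5, z_3 = 2.5, x_4 = 3.5, y_4 = 7.5, z_4 = 6, w_4 = 3.5, h_4 = 2.5, x_5 = 6.5, y_5 = 3.5, z_5 = 4.5, d_5 = 4, h_5 = 2.5, y_6 = 5.5, z_6 = 7.5, r_6 = 1.5, h_6 = 4.5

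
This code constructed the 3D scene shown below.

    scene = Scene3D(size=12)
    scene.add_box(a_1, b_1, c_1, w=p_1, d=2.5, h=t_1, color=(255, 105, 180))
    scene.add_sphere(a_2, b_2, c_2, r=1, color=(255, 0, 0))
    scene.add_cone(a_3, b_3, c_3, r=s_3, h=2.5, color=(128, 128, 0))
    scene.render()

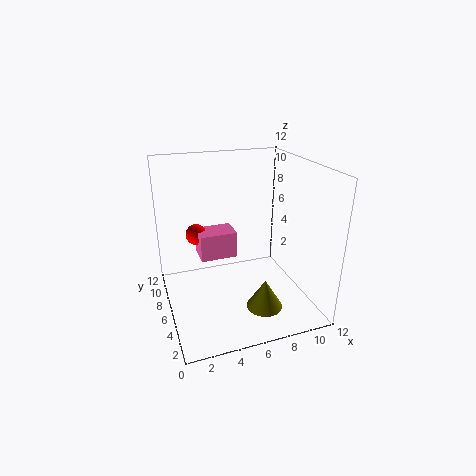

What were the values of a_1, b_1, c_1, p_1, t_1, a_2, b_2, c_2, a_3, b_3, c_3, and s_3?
a_1 = 3.5; b_1 = 9; c_1 = 2.5; p_1 = 3.5; t_1 = 2.5; a_2 = 3.5; b_2 = 11; c_2 = 4.5; a_3 = 7.5; b_3 = 3.5; c_3 = 0.5; s_3 = 1.5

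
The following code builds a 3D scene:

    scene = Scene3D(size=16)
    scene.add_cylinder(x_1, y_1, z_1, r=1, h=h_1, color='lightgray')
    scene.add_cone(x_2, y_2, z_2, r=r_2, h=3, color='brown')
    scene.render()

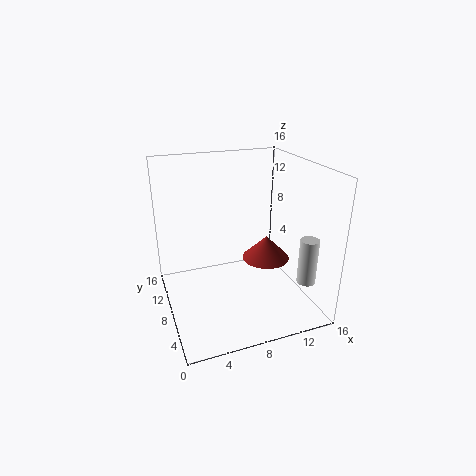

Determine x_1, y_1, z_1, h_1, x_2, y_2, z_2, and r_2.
x_1 = 14
y_1 = 3
z_1 = 4
h_1 = 5
x_2 = 13
y_2 = 11
z_2 = 3
r_2 = 3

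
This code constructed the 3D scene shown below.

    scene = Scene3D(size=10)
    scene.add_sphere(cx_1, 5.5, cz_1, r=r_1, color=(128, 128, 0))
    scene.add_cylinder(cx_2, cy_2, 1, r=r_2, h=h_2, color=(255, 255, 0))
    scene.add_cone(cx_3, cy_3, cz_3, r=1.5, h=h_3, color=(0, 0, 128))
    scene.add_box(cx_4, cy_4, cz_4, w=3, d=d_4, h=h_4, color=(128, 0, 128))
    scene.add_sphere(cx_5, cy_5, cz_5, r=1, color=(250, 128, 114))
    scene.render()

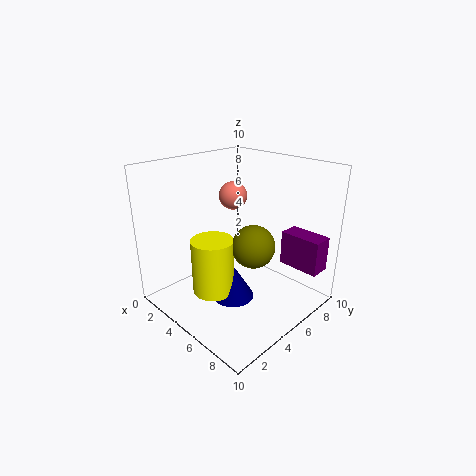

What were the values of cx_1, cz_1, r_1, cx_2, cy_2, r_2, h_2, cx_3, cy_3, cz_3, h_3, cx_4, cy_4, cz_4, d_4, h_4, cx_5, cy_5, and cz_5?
cx_1 = 6
cz_1 = 4.5
r_1 = 1.5
cx_2 = 4
cy_2 = 3.5
r_2 = 1.5
h_2 = 4
cx_3 = 5
cy_3 = 4.5
cz_3 = 0.5
h_3 = 2.5
cx_4 = 6.5
cy_4 = 8
cz_4 = 2.5
d_4 = 1.5
h_4 = 2.5
cx_5 = 3.5
cy_5 = 6
cz_5 = 7.5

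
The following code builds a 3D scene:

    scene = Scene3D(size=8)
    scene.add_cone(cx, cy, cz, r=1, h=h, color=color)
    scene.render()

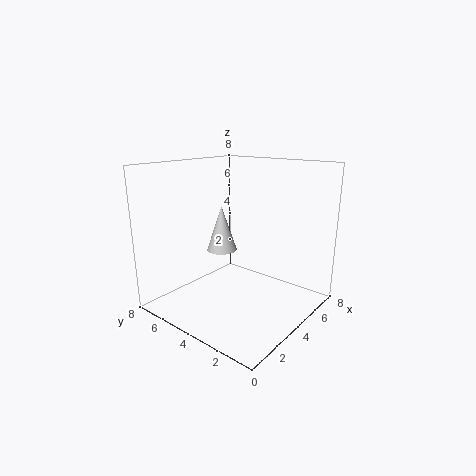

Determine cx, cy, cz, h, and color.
cx = 6
cy = 7
cz = 2
h = 3
color = 'lightgray'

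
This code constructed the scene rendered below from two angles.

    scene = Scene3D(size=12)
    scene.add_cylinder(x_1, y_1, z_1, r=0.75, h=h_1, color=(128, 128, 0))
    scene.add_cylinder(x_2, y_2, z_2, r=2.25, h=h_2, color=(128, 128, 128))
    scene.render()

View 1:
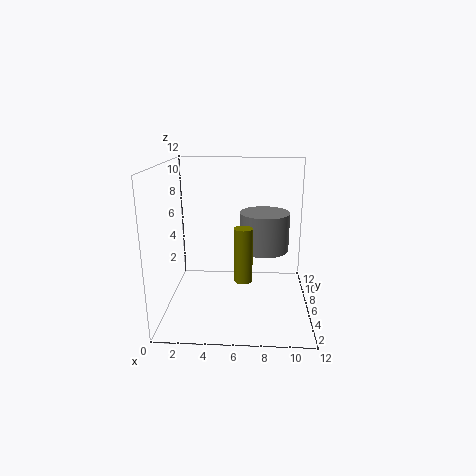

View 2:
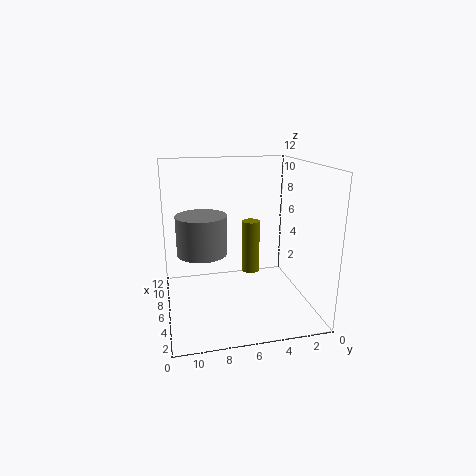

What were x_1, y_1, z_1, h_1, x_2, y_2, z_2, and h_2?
x_1 = 6.5, y_1 = 4.75, z_1 = 2.75, h_1 = 4.5, x_2 = 8.25, y_2 = 8.75, z_2 = 4, h_2 = 3.5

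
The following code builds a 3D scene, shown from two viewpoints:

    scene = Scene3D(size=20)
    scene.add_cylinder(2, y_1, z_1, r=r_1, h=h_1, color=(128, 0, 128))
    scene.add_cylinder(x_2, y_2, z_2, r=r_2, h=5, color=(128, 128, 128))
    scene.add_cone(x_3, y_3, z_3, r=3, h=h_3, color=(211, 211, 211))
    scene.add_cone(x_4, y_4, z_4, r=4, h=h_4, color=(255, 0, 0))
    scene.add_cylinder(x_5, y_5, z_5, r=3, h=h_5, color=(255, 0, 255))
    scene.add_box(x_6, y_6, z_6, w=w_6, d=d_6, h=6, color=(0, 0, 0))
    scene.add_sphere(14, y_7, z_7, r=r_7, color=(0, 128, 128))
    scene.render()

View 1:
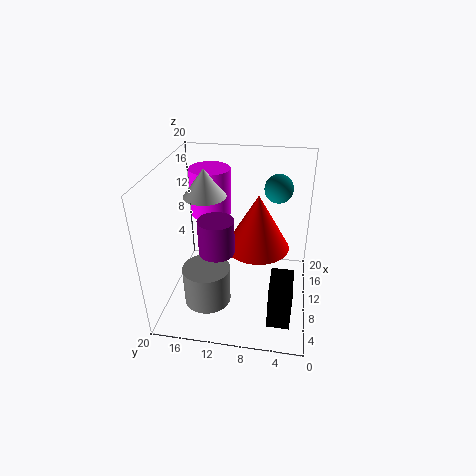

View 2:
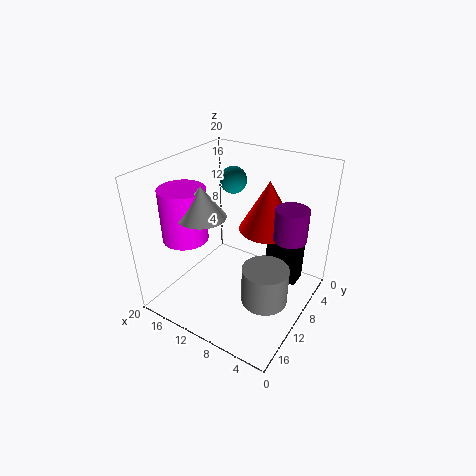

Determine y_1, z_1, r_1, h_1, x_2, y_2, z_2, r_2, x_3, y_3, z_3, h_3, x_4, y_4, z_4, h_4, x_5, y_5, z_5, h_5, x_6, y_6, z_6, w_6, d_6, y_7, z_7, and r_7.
y_1 = 11, z_1 = 13, r_1 = 2, h_1 = 4, x_2 = 4, y_2 = 13, z_2 = 4, r_2 = 3, x_3 = 12, y_3 = 15, z_3 = 15, h_3 = 4, x_4 = 7, y_4 = 7, z_4 = 11, h_4 = 7, x_5 = 15, y_5 = 15, z_5 = 11, h_5 = 7, x_6 = 3, y_6 = 2, z_6 = 1, w_6 = 5, d_6 = 3, y_7 = 5, z_7 = 16, r_7 = 2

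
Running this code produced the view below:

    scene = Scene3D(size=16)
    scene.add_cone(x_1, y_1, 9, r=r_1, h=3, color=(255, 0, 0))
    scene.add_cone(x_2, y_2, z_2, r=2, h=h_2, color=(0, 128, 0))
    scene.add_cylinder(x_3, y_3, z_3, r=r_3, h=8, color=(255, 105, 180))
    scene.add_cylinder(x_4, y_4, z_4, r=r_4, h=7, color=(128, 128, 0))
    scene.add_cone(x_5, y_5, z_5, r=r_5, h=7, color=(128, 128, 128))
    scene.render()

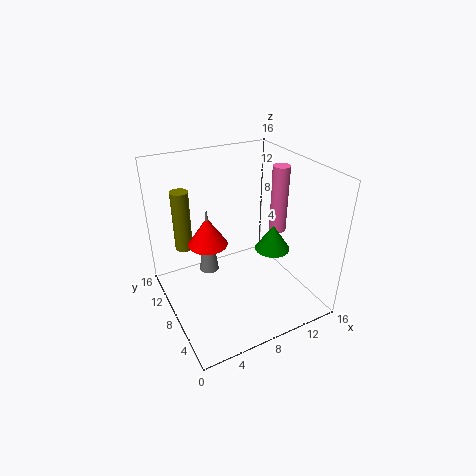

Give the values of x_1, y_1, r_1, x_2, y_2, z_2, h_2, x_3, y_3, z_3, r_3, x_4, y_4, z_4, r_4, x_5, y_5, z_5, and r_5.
x_1 = 4, y_1 = 7, r_1 = 2, x_2 = 12, y_2 = 7, z_2 = 6, h_2 = 3, x_3 = 14, y_3 = 9, z_3 = 7, r_3 = 1, x_4 = 3, y_4 = 12, z_4 = 6, r_4 = 1, x_5 = 4, y_5 = 7, z_5 = 6, r_5 = 1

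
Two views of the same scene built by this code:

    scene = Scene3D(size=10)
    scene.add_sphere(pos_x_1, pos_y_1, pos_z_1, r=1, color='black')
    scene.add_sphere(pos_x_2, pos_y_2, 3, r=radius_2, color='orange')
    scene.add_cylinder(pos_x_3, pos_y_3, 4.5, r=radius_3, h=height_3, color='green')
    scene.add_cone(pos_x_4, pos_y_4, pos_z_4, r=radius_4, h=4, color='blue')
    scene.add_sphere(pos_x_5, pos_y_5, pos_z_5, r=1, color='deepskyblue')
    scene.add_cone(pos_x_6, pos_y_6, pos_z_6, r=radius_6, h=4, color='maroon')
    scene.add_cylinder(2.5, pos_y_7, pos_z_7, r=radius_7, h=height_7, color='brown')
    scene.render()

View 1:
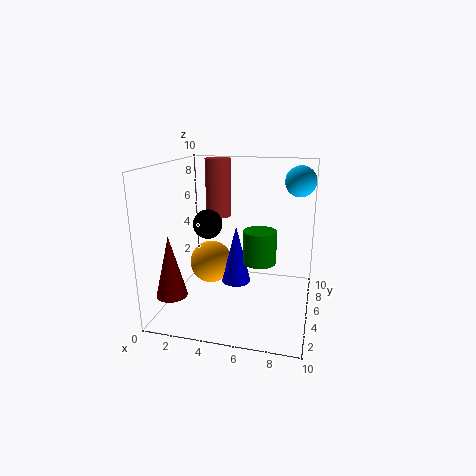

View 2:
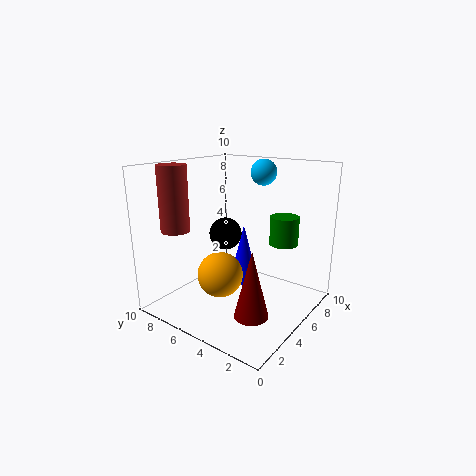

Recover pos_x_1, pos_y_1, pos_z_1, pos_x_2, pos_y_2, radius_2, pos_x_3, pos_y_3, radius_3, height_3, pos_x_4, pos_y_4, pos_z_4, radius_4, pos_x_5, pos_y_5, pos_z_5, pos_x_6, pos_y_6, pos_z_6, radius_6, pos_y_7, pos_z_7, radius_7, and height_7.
pos_x_1 = 3; pos_y_1 = 4.5; pos_z_1 = 6; pos_x_2 = 3; pos_y_2 = 5; radius_2 = 1.5; pos_x_3 = 7; pos_y_3 = 2.5; radius_3 = 1; height_3 = 2; pos_x_4 = 5; pos_y_4 = 4.5; pos_z_4 = 2; radius_4 = 1; pos_x_5 = 9; pos_y_5 = 5.5; pos_z_5 = 9; pos_x_6 = 1.5; pos_y_6 = 1.5; pos_z_6 = 2; radius_6 = 1; pos_y_7 = 8.5; pos_z_7 = 5.5; radius_7 = 1; height_7 = 4.5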